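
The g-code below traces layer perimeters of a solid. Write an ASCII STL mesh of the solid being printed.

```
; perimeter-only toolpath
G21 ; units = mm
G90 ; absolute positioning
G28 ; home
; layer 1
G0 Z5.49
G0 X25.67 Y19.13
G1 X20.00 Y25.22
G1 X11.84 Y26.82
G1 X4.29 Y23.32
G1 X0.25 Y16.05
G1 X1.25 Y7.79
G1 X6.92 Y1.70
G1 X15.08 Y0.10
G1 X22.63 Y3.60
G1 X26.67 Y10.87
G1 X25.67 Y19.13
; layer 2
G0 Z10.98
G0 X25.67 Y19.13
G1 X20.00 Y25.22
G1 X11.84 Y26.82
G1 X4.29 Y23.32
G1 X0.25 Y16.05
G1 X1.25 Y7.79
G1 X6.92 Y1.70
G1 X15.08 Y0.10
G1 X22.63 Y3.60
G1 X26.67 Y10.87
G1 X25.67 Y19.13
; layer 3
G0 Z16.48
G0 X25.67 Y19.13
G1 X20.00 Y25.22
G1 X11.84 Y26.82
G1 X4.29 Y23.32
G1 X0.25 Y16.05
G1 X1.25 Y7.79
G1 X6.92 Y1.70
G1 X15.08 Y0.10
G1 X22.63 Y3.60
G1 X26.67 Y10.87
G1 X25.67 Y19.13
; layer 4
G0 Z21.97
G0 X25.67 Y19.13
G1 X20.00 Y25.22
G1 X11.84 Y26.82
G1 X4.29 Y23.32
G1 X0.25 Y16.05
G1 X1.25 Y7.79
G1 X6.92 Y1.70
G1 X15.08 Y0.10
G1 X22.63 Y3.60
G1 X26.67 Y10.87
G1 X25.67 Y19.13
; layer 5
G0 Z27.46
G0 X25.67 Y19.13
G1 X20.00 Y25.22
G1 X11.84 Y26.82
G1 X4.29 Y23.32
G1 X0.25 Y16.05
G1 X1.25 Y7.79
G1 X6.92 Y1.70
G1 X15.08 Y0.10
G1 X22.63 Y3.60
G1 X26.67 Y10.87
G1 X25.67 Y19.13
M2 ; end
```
solid part
  facet normal 0.0000 0.0000 -1.0000
    outer loop
      vertex 11.84 26.82 0.00
      vertex 20.00 25.22 0.00
      vertex 25.67 19.13 0.00
    endloop
  endfacet
  facet normal 0.0000 0.0000 -1.0000
    outer loop
      vertex 4.29 23.32 0.00
      vertex 11.84 26.82 0.00
      vertex 25.67 19.13 0.00
    endloop
  endfacet
  facet normal 0.0000 0.0000 -1.0000
    outer loop
      vertex 0.25 16.05 0.00
      vertex 4.29 23.32 0.00
      vertex 25.67 19.13 0.00
    endloop
  endfacet
  facet normal 0.0000 0.0000 -1.0000
    outer loop
      vertex 1.25 7.79 0.00
      vertex 0.25 16.05 0.00
      vertex 25.67 19.13 0.00
    endloop
  endfacet
  facet normal 0.0000 0.0000 -1.0000
    outer loop
      vertex 6.92 1.70 0.00
      vertex 1.25 7.79 0.00
      vertex 25.67 19.13 0.00
    endloop
  endfacet
  facet normal 0.0000 0.0000 -1.0000
    outer loop
      vertex 15.08 0.10 0.00
      vertex 6.92 1.70 0.00
      vertex 25.67 19.13 0.00
    endloop
  endfacet
  facet normal 0.0000 0.0000 -1.0000
    outer loop
      vertex 22.63 3.60 0.00
      vertex 15.08 0.10 0.00
      vertex 25.67 19.13 0.00
    endloop
  endfacet
  facet normal 0.0000 0.0000 -1.0000
    outer loop
      vertex 26.67 10.87 0.00
      vertex 22.63 3.60 0.00
      vertex 25.67 19.13 0.00
    endloop
  endfacet
  facet normal 0.0000 0.0000 1.0000
    outer loop
      vertex 25.67 19.13 27.46
      vertex 20.00 25.22 27.46
      vertex 11.84 26.82 27.46
    endloop
  endfacet
  facet normal 0.0000 0.0000 1.0000
    outer loop
      vertex 25.67 19.13 27.46
      vertex 11.84 26.82 27.46
      vertex 4.29 23.32 27.46
    endloop
  endfacet
  facet normal 0.0000 0.0000 1.0000
    outer loop
      vertex 25.67 19.13 27.46
      vertex 4.29 23.32 27.46
      vertex 0.25 16.05 27.46
    endloop
  endfacet
  facet normal 0.0000 0.0000 1.0000
    outer loop
      vertex 25.67 19.13 27.46
      vertex 0.25 16.05 27.46
      vertex 1.25 7.79 27.46
    endloop
  endfacet
  facet normal 0.0000 0.0000 1.0000
    outer loop
      vertex 25.67 19.13 27.46
      vertex 1.25 7.79 27.46
      vertex 6.92 1.70 27.46
    endloop
  endfacet
  facet normal 0.0000 0.0000 1.0000
    outer loop
      vertex 25.67 19.13 27.46
      vertex 6.92 1.70 27.46
      vertex 15.08 0.10 27.46
    endloop
  endfacet
  facet normal 0.0000 0.0000 1.0000
    outer loop
      vertex 25.67 19.13 27.46
      vertex 15.08 0.10 27.46
      vertex 22.63 3.60 27.46
    endloop
  endfacet
  facet normal 0.0000 0.0000 1.0000
    outer loop
      vertex 25.67 19.13 27.46
      vertex 22.63 3.60 27.46
      vertex 26.67 10.87 27.46
    endloop
  endfacet
  facet normal 0.7319 0.6814 0.0000
    outer loop
      vertex 25.67 19.13 0.00
      vertex 20.00 25.22 0.00
      vertex 20.00 25.22 27.46
    endloop
  endfacet
  facet normal 0.7319 0.6814 0.0000
    outer loop
      vertex 25.67 19.13 0.00
      vertex 20.00 25.22 27.46
      vertex 25.67 19.13 27.46
    endloop
  endfacet
  facet normal 0.1924 0.9813 0.0000
    outer loop
      vertex 20.00 25.22 0.00
      vertex 11.84 26.82 0.00
      vertex 11.84 26.82 27.46
    endloop
  endfacet
  facet normal 0.1924 0.9813 0.0000
    outer loop
      vertex 20.00 25.22 0.00
      vertex 11.84 26.82 27.46
      vertex 20.00 25.22 27.46
    endloop
  endfacet
  facet normal -0.4206 0.9073 0.0000
    outer loop
      vertex 11.84 26.82 0.00
      vertex 4.29 23.32 0.00
      vertex 4.29 23.32 27.46
    endloop
  endfacet
  facet normal -0.4206 0.9073 0.0000
    outer loop
      vertex 11.84 26.82 0.00
      vertex 4.29 23.32 27.46
      vertex 11.84 26.82 27.46
    endloop
  endfacet
  facet normal -0.8741 0.4857 0.0000
    outer loop
      vertex 4.29 23.32 0.00
      vertex 0.25 16.05 0.00
      vertex 0.25 16.05 27.46
    endloop
  endfacet
  facet normal -0.8741 0.4857 0.0000
    outer loop
      vertex 4.29 23.32 0.00
      vertex 0.25 16.05 27.46
      vertex 4.29 23.32 27.46
    endloop
  endfacet
  facet normal -0.9928 -0.1202 0.0000
    outer loop
      vertex 0.25 16.05 0.00
      vertex 1.25 7.79 0.00
      vertex 1.25 7.79 27.46
    endloop
  endfacet
  facet normal -0.9928 -0.1202 0.0000
    outer loop
      vertex 0.25 16.05 0.00
      vertex 1.25 7.79 27.46
      vertex 0.25 16.05 27.46
    endloop
  endfacet
  facet normal -0.7319 -0.6814 0.0000
    outer loop
      vertex 1.25 7.79 0.00
      vertex 6.92 1.70 0.00
      vertex 6.92 1.70 27.46
    endloop
  endfacet
  facet normal -0.7319 -0.6814 0.0000
    outer loop
      vertex 1.25 7.79 0.00
      vertex 6.92 1.70 27.46
      vertex 1.25 7.79 27.46
    endloop
  endfacet
  facet normal -0.1924 -0.9813 0.0000
    outer loop
      vertex 6.92 1.70 0.00
      vertex 15.08 0.10 0.00
      vertex 15.08 0.10 27.46
    endloop
  endfacet
  facet normal -0.1924 -0.9813 0.0000
    outer loop
      vertex 6.92 1.70 0.00
      vertex 15.08 0.10 27.46
      vertex 6.92 1.70 27.46
    endloop
  endfacet
  facet normal 0.4206 -0.9073 0.0000
    outer loop
      vertex 15.08 0.10 0.00
      vertex 22.63 3.60 0.00
      vertex 22.63 3.60 27.46
    endloop
  endfacet
  facet normal 0.4206 -0.9073 0.0000
    outer loop
      vertex 15.08 0.10 0.00
      vertex 22.63 3.60 27.46
      vertex 15.08 0.10 27.46
    endloop
  endfacet
  facet normal 0.8741 -0.4857 0.0000
    outer loop
      vertex 22.63 3.60 0.00
      vertex 26.67 10.87 0.00
      vertex 26.67 10.87 27.46
    endloop
  endfacet
  facet normal 0.8741 -0.4857 0.0000
    outer loop
      vertex 22.63 3.60 0.00
      vertex 26.67 10.87 27.46
      vertex 22.63 3.60 27.46
    endloop
  endfacet
  facet normal 0.9928 0.1202 0.0000
    outer loop
      vertex 26.67 10.87 0.00
      vertex 25.67 19.13 0.00
      vertex 25.67 19.13 27.46
    endloop
  endfacet
  facet normal 0.9928 0.1202 0.0000
    outer loop
      vertex 26.67 10.87 0.00
      vertex 25.67 19.13 27.46
      vertex 26.67 10.87 27.46
    endloop
  endfacet
endsolid part

The G0 Z moves step by Δz≈5.49 mm. Every layer's G1 loop is the same polygon, so the solid is a straight extrusion of it from z=0 to z≈27.5. Closing with flat bottom and top caps and triangulating gives 36 facets — a regular 10-sided prism (a cylinder approximated with 10 flat sides), circumscribed radius ≈ 13.5 mm, height ≈ 27.5 mm.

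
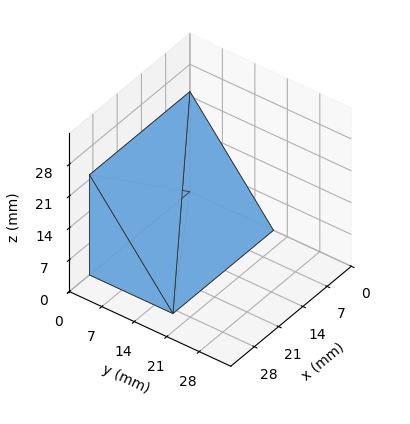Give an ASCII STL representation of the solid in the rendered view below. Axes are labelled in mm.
Reading the render: the shape is a wedge (ramp): 29 × 18 mm base, rising to 22 mm along the y=0 edge and sloping linearly to z=0 at y=18 (dimensions read to the nearest mm from the axis ticks). For the STL, each face is triangulated and given an outward normal.

solid part
  facet normal 0.0000 0.0000 -1.0000
    outer loop
      vertex 29.0 18.0 0.0
      vertex 29.0 0.0 0.0
      vertex 0.0 0.0 0.0
    endloop
  endfacet
  facet normal 0.0000 0.0000 -1.0000
    outer loop
      vertex 0.0 18.0 0.0
      vertex 29.0 18.0 0.0
      vertex 0.0 0.0 0.0
    endloop
  endfacet
  facet normal 0.0000 -1.0000 0.0000
    outer loop
      vertex 0.0 0.0 0.0
      vertex 29.0 0.0 0.0
      vertex 29.0 0.0 22.0
    endloop
  endfacet
  facet normal 0.0000 -1.0000 0.0000
    outer loop
      vertex 0.0 0.0 0.0
      vertex 29.0 0.0 22.0
      vertex 0.0 0.0 22.0
    endloop
  endfacet
  facet normal 0.0000 0.7740 0.6332
    outer loop
      vertex 0.0 0.0 22.0
      vertex 29.0 0.0 22.0
      vertex 29.0 18.0 0.0
    endloop
  endfacet
  facet normal 0.0000 0.7740 0.6332
    outer loop
      vertex 0.0 0.0 22.0
      vertex 29.0 18.0 0.0
      vertex 0.0 18.0 0.0
    endloop
  endfacet
  facet normal -1.0000 0.0000 0.0000
    outer loop
      vertex 0.0 0.0 22.0
      vertex 0.0 18.0 0.0
      vertex 0.0 0.0 0.0
    endloop
  endfacet
  facet normal 1.0000 0.0000 0.0000
    outer loop
      vertex 29.0 0.0 0.0
      vertex 29.0 18.0 0.0
      vertex 29.0 0.0 22.0
    endloop
  endfacet
endsolid part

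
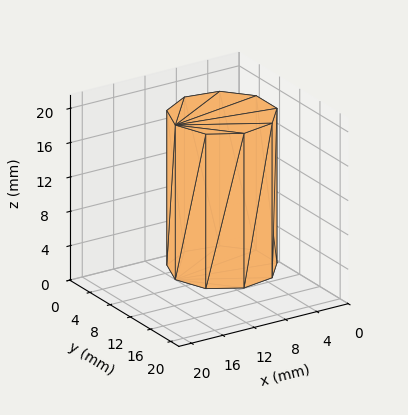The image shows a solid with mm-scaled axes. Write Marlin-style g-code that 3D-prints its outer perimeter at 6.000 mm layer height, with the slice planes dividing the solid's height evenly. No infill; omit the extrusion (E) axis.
Reading the render: the shape is a regular 9-sided prism (a cylinder approximated with 9 flat sides), circumscribed radius ≈ 6 mm, height ≈ 18 mm (dimensions read to the nearest mm from the axis ticks). For the g-code, the solid's height is divided into equal slices at the stated Δz and each level perimeter traced with G1 moves after a G0 lift.

; perimeter-only toolpath
G21 ; units = mm
G90 ; absolute positioning
G28 ; home
; layer 1
G0 Z6.000
G0 X12.000 Y6.000
G1 X10.596 Y9.857
G1 X7.042 Y11.909
G1 X3.000 Y11.196
G1 X0.362 Y8.052
G1 X0.362 Y3.948
G1 X3.000 Y0.804
G1 X7.042 Y0.091
G1 X10.596 Y2.143
G1 X12.000 Y6.000
; layer 2
G0 Z12.000
G0 X12.000 Y6.000
G1 X10.596 Y9.857
G1 X7.042 Y11.909
G1 X3.000 Y11.196
G1 X0.362 Y8.052
G1 X0.362 Y3.948
G1 X3.000 Y0.804
G1 X7.042 Y0.091
G1 X10.596 Y2.143
G1 X12.000 Y6.000
; layer 3
G0 Z18.000
G0 X12.000 Y6.000
G1 X10.596 Y9.857
G1 X7.042 Y11.909
G1 X3.000 Y11.196
G1 X0.362 Y8.052
G1 X0.362 Y3.948
G1 X3.000 Y0.804
G1 X7.042 Y0.091
G1 X10.596 Y2.143
G1 X12.000 Y6.000
M2 ; end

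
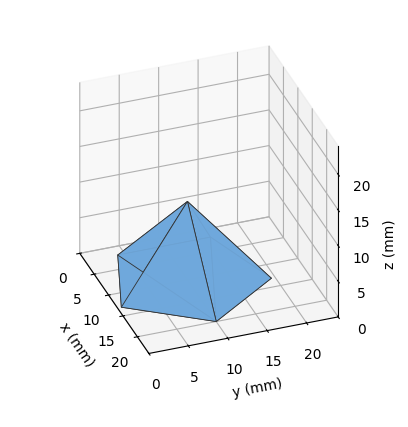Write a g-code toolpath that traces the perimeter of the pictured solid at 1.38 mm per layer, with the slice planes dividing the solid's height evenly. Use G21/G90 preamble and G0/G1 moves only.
Reading the render: the shape is a regular 5-sided pyramid, base circumscribed radius ≈ 10 mm, apex at z ≈ 11 mm (dimensions read to the nearest mm from the axis ticks). For the g-code, the solid's height is divided into equal slices at the stated Δz and each level perimeter traced with G1 moves after a G0 lift.

; perimeter-only toolpath
G21 ; units = mm
G90 ; absolute positioning
G28 ; home
; layer 1
G0 Z1.38
G0 X18.75 Y10.00
G1 X12.70 Y18.32
G1 X2.92 Y15.15
G1 X2.92 Y4.86
G1 X12.70 Y1.68
G1 X18.75 Y10.00
; layer 2
G0 Z2.75
G0 X17.50 Y10.00
G1 X12.32 Y17.13
G1 X3.93 Y14.41
G1 X3.93 Y5.59
G1 X12.32 Y2.87
G1 X17.50 Y10.00
; layer 3
G0 Z4.12
G0 X16.25 Y10.00
G1 X11.93 Y15.94
G1 X4.94 Y13.68
G1 X4.94 Y6.33
G1 X11.93 Y4.06
G1 X16.25 Y10.00
; layer 4
G0 Z5.50
G0 X15.00 Y10.00
G1 X11.54 Y14.76
G1 X5.96 Y12.94
G1 X5.96 Y7.06
G1 X11.54 Y5.25
G1 X15.00 Y10.00
; layer 5
G0 Z6.88
G0 X13.75 Y10.00
G1 X11.16 Y13.57
G1 X6.97 Y12.21
G1 X6.97 Y7.79
G1 X11.16 Y6.43
G1 X13.75 Y10.00
; layer 6
G0 Z8.25
G0 X12.50 Y10.00
G1 X10.77 Y12.38
G1 X7.98 Y11.47
G1 X7.98 Y8.53
G1 X10.77 Y7.62
G1 X12.50 Y10.00
; layer 7
G0 Z9.62
G0 X11.25 Y10.00
G1 X10.39 Y11.19
G1 X8.99 Y10.73
G1 X8.99 Y9.27
G1 X10.39 Y8.81
G1 X11.25 Y10.00
M2 ; end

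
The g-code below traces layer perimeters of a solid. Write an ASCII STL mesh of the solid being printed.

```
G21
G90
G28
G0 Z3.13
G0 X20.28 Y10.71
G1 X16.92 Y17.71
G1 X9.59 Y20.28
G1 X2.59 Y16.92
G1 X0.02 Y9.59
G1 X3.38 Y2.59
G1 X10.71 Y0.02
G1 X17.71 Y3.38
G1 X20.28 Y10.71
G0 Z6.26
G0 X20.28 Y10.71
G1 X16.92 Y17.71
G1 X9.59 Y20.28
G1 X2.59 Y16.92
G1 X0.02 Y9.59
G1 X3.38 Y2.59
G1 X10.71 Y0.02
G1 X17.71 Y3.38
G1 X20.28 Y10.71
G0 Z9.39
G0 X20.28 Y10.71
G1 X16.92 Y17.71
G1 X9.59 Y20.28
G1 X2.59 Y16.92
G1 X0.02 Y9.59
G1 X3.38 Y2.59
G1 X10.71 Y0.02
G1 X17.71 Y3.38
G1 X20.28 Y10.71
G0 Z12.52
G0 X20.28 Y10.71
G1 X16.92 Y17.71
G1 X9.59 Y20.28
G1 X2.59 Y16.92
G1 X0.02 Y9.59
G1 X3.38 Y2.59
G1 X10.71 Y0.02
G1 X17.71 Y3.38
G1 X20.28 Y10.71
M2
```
solid part
  facet normal 0.0000 0.0000 -1.0000
    outer loop
      vertex 9.59 20.28 0.00
      vertex 16.92 17.71 0.00
      vertex 20.28 10.71 0.00
    endloop
  endfacet
  facet normal 0.0000 0.0000 -1.0000
    outer loop
      vertex 2.59 16.92 0.00
      vertex 9.59 20.28 0.00
      vertex 20.28 10.71 0.00
    endloop
  endfacet
  facet normal 0.0000 0.0000 -1.0000
    outer loop
      vertex 0.02 9.59 0.00
      vertex 2.59 16.92 0.00
      vertex 20.28 10.71 0.00
    endloop
  endfacet
  facet normal 0.0000 0.0000 -1.0000
    outer loop
      vertex 3.38 2.59 0.00
      vertex 0.02 9.59 0.00
      vertex 20.28 10.71 0.00
    endloop
  endfacet
  facet normal 0.0000 0.0000 -1.0000
    outer loop
      vertex 10.71 0.02 0.00
      vertex 3.38 2.59 0.00
      vertex 20.28 10.71 0.00
    endloop
  endfacet
  facet normal 0.0000 0.0000 -1.0000
    outer loop
      vertex 17.71 3.38 0.00
      vertex 10.71 0.02 0.00
      vertex 20.28 10.71 0.00
    endloop
  endfacet
  facet normal 0.0000 0.0000 1.0000
    outer loop
      vertex 20.28 10.71 12.52
      vertex 16.92 17.71 12.52
      vertex 9.59 20.28 12.52
    endloop
  endfacet
  facet normal 0.0000 0.0000 1.0000
    outer loop
      vertex 20.28 10.71 12.52
      vertex 9.59 20.28 12.52
      vertex 2.59 16.92 12.52
    endloop
  endfacet
  facet normal 0.0000 0.0000 1.0000
    outer loop
      vertex 20.28 10.71 12.52
      vertex 2.59 16.92 12.52
      vertex 0.02 9.59 12.52
    endloop
  endfacet
  facet normal 0.0000 0.0000 1.0000
    outer loop
      vertex 20.28 10.71 12.52
      vertex 0.02 9.59 12.52
      vertex 3.38 2.59 12.52
    endloop
  endfacet
  facet normal 0.0000 0.0000 1.0000
    outer loop
      vertex 20.28 10.71 12.52
      vertex 3.38 2.59 12.52
      vertex 10.71 0.02 12.52
    endloop
  endfacet
  facet normal 0.0000 0.0000 1.0000
    outer loop
      vertex 20.28 10.71 12.52
      vertex 10.71 0.02 12.52
      vertex 17.71 3.38 12.52
    endloop
  endfacet
  facet normal 0.9015 0.4327 0.0000
    outer loop
      vertex 20.28 10.71 0.00
      vertex 16.92 17.71 0.00
      vertex 16.92 17.71 12.52
    endloop
  endfacet
  facet normal 0.9015 0.4327 0.0000
    outer loop
      vertex 20.28 10.71 0.00
      vertex 16.92 17.71 12.52
      vertex 20.28 10.71 12.52
    endloop
  endfacet
  facet normal 0.3309 0.9437 0.0000
    outer loop
      vertex 16.92 17.71 0.00
      vertex 9.59 20.28 0.00
      vertex 9.59 20.28 12.52
    endloop
  endfacet
  facet normal 0.3309 0.9437 0.0000
    outer loop
      vertex 16.92 17.71 0.00
      vertex 9.59 20.28 12.52
      vertex 16.92 17.71 12.52
    endloop
  endfacet
  facet normal -0.4327 0.9015 0.0000
    outer loop
      vertex 9.59 20.28 0.00
      vertex 2.59 16.92 0.00
      vertex 2.59 16.92 12.52
    endloop
  endfacet
  facet normal -0.4327 0.9015 0.0000
    outer loop
      vertex 9.59 20.28 0.00
      vertex 2.59 16.92 12.52
      vertex 9.59 20.28 12.52
    endloop
  endfacet
  facet normal -0.9437 0.3309 0.0000
    outer loop
      vertex 2.59 16.92 0.00
      vertex 0.02 9.59 0.00
      vertex 0.02 9.59 12.52
    endloop
  endfacet
  facet normal -0.9437 0.3309 0.0000
    outer loop
      vertex 2.59 16.92 0.00
      vertex 0.02 9.59 12.52
      vertex 2.59 16.92 12.52
    endloop
  endfacet
  facet normal -0.9015 -0.4327 0.0000
    outer loop
      vertex 0.02 9.59 0.00
      vertex 3.38 2.59 0.00
      vertex 3.38 2.59 12.52
    endloop
  endfacet
  facet normal -0.9015 -0.4327 0.0000
    outer loop
      vertex 0.02 9.59 0.00
      vertex 3.38 2.59 12.52
      vertex 0.02 9.59 12.52
    endloop
  endfacet
  facet normal -0.3309 -0.9437 0.0000
    outer loop
      vertex 3.38 2.59 0.00
      vertex 10.71 0.02 0.00
      vertex 10.71 0.02 12.52
    endloop
  endfacet
  facet normal -0.3309 -0.9437 0.0000
    outer loop
      vertex 3.38 2.59 0.00
      vertex 10.71 0.02 12.52
      vertex 3.38 2.59 12.52
    endloop
  endfacet
  facet normal 0.4327 -0.9015 0.0000
    outer loop
      vertex 10.71 0.02 0.00
      vertex 17.71 3.38 0.00
      vertex 17.71 3.38 12.52
    endloop
  endfacet
  facet normal 0.4327 -0.9015 0.0000
    outer loop
      vertex 10.71 0.02 0.00
      vertex 17.71 3.38 12.52
      vertex 10.71 0.02 12.52
    endloop
  endfacet
  facet normal 0.9437 -0.3309 0.0000
    outer loop
      vertex 17.71 3.38 0.00
      vertex 20.28 10.71 0.00
      vertex 20.28 10.71 12.52
    endloop
  endfacet
  facet normal 0.9437 -0.3309 0.0000
    outer loop
      vertex 17.71 3.38 0.00
      vertex 20.28 10.71 12.52
      vertex 17.71 3.38 12.52
    endloop
  endfacet
endsolid part

The G0 Z moves step by Δz≈3.13 mm. Every layer's G1 loop is the same polygon, so the solid is a straight extrusion of it from z=0 to z≈12.5. Closing with flat bottom and top caps and triangulating gives 28 facets — a regular 8-sided prism (a cylinder approximated with 8 flat sides), circumscribed radius ≈ 10.2 mm, height ≈ 12.5 mm.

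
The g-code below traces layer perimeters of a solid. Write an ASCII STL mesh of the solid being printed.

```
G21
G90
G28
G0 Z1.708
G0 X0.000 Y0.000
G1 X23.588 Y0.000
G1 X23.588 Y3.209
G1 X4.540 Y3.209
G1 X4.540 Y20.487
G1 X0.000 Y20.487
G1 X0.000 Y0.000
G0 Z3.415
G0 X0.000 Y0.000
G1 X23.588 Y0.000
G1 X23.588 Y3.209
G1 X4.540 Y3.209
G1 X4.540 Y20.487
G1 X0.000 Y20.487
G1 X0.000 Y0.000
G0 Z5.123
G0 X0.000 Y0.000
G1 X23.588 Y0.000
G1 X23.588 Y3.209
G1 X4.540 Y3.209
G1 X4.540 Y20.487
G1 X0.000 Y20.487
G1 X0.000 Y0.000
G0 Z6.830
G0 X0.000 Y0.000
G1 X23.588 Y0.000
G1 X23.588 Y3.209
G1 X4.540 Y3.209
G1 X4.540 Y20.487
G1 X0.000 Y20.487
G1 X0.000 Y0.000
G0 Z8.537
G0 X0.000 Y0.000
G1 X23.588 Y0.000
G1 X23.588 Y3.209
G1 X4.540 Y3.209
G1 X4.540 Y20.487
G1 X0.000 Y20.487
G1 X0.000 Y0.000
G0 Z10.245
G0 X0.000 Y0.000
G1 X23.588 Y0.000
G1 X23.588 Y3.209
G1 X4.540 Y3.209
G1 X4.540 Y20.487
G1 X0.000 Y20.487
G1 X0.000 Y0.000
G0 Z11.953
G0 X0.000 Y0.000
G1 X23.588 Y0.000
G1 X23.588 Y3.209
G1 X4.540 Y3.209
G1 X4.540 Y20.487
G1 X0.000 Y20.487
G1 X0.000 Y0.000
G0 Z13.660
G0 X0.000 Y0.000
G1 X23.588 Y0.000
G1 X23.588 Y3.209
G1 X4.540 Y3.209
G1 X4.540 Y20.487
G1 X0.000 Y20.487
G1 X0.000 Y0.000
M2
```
solid part
  facet normal 0.0000 0.0000 -1.0000
    outer loop
      vertex 23.588 3.209 0.000
      vertex 23.588 0.000 0.000
      vertex 0.000 0.000 0.000
    endloop
  endfacet
  facet normal 0.0000 0.0000 -1.0000
    outer loop
      vertex 4.540 3.209 0.000
      vertex 23.588 3.209 0.000
      vertex 0.000 0.000 0.000
    endloop
  endfacet
  facet normal 0.0000 0.0000 -1.0000
    outer loop
      vertex 4.540 20.487 0.000
      vertex 4.540 3.209 0.000
      vertex 0.000 0.000 0.000
    endloop
  endfacet
  facet normal 0.0000 0.0000 -1.0000
    outer loop
      vertex 0.000 20.487 0.000
      vertex 4.540 20.487 0.000
      vertex 0.000 0.000 0.000
    endloop
  endfacet
  facet normal 0.0000 0.0000 1.0000
    outer loop
      vertex 0.000 0.000 13.660
      vertex 23.588 0.000 13.660
      vertex 23.588 3.209 13.660
    endloop
  endfacet
  facet normal 0.0000 0.0000 1.0000
    outer loop
      vertex 0.000 0.000 13.660
      vertex 23.588 3.209 13.660
      vertex 4.540 3.209 13.660
    endloop
  endfacet
  facet normal 0.0000 0.0000 1.0000
    outer loop
      vertex 0.000 0.000 13.660
      vertex 4.540 3.209 13.660
      vertex 4.540 20.487 13.660
    endloop
  endfacet
  facet normal 0.0000 0.0000 1.0000
    outer loop
      vertex 0.000 0.000 13.660
      vertex 4.540 20.487 13.660
      vertex 0.000 20.487 13.660
    endloop
  endfacet
  facet normal 0.0000 -1.0000 0.0000
    outer loop
      vertex 0.000 0.000 0.000
      vertex 23.588 0.000 0.000
      vertex 23.588 0.000 13.660
    endloop
  endfacet
  facet normal 0.0000 -1.0000 0.0000
    outer loop
      vertex 0.000 0.000 0.000
      vertex 23.588 0.000 13.660
      vertex 0.000 0.000 13.660
    endloop
  endfacet
  facet normal 1.0000 0.0000 0.0000
    outer loop
      vertex 23.588 0.000 0.000
      vertex 23.588 3.209 0.000
      vertex 23.588 3.209 13.660
    endloop
  endfacet
  facet normal 1.0000 0.0000 0.0000
    outer loop
      vertex 23.588 0.000 0.000
      vertex 23.588 3.209 13.660
      vertex 23.588 0.000 13.660
    endloop
  endfacet
  facet normal 0.0000 1.0000 0.0000
    outer loop
      vertex 23.588 3.209 0.000
      vertex 4.540 3.209 0.000
      vertex 4.540 3.209 13.660
    endloop
  endfacet
  facet normal 0.0000 1.0000 0.0000
    outer loop
      vertex 23.588 3.209 0.000
      vertex 4.540 3.209 13.660
      vertex 23.588 3.209 13.660
    endloop
  endfacet
  facet normal 1.0000 0.0000 0.0000
    outer loop
      vertex 4.540 3.209 0.000
      vertex 4.540 20.487 0.000
      vertex 4.540 20.487 13.660
    endloop
  endfacet
  facet normal 1.0000 0.0000 0.0000
    outer loop
      vertex 4.540 3.209 0.000
      vertex 4.540 20.487 13.660
      vertex 4.540 3.209 13.660
    endloop
  endfacet
  facet normal 0.0000 1.0000 0.0000
    outer loop
      vertex 4.540 20.487 0.000
      vertex 0.000 20.487 0.000
      vertex 0.000 20.487 13.660
    endloop
  endfacet
  facet normal 0.0000 1.0000 0.0000
    outer loop
      vertex 4.540 20.487 0.000
      vertex 0.000 20.487 13.660
      vertex 4.540 20.487 13.660
    endloop
  endfacet
  facet normal -1.0000 0.0000 0.0000
    outer loop
      vertex 0.000 20.487 0.000
      vertex 0.000 0.000 0.000
      vertex 0.000 0.000 13.660
    endloop
  endfacet
  facet normal -1.0000 0.0000 0.0000
    outer loop
      vertex 0.000 20.487 0.000
      vertex 0.000 0.000 13.660
      vertex 0.000 20.487 13.660
    endloop
  endfacet
endsolid part

The G0 Z moves step by Δz≈1.708 mm. Every layer's G1 loop is the same polygon, so the solid is a straight extrusion of it from z=0 to z≈13.7. Closing with flat bottom and top caps and triangulating gives 20 facets — an L-shaped prism: outer 23.6 × 20.5 mm, arm thicknesses ≈ 3.21 mm (horizontal) and 4.54 mm (vertical), extruded 13.7 mm in z.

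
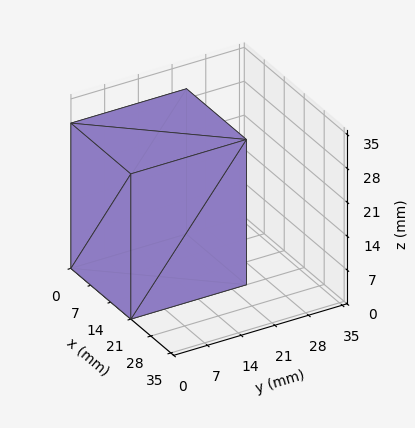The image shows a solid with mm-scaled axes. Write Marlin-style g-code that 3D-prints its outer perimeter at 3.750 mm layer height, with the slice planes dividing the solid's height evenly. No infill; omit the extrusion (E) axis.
Reading the render: the shape is a rectangular box, roughly 21 × 24 mm footprint and 30 mm tall (dimensions read to the nearest mm from the axis ticks). For the g-code, the solid's height is divided into equal slices at the stated Δz and each level perimeter traced with G1 moves after a G0 lift.

; perimeter-only toolpath
G21 ; units = mm
G90 ; absolute positioning
G28 ; home
; layer 1
G0 Z3.750
G0 X0.000 Y0.000
G1 X21.000 Y0.000
G1 X21.000 Y24.000
G1 X0.000 Y24.000
G1 X0.000 Y0.000
; layer 2
G0 Z7.500
G0 X0.000 Y0.000
G1 X21.000 Y0.000
G1 X21.000 Y24.000
G1 X0.000 Y24.000
G1 X0.000 Y0.000
; layer 3
G0 Z11.250
G0 X0.000 Y0.000
G1 X21.000 Y0.000
G1 X21.000 Y24.000
G1 X0.000 Y24.000
G1 X0.000 Y0.000
; layer 4
G0 Z15.000
G0 X0.000 Y0.000
G1 X21.000 Y0.000
G1 X21.000 Y24.000
G1 X0.000 Y24.000
G1 X0.000 Y0.000
; layer 5
G0 Z18.750
G0 X0.000 Y0.000
G1 X21.000 Y0.000
G1 X21.000 Y24.000
G1 X0.000 Y24.000
G1 X0.000 Y0.000
; layer 6
G0 Z22.500
G0 X0.000 Y0.000
G1 X21.000 Y0.000
G1 X21.000 Y24.000
G1 X0.000 Y24.000
G1 X0.000 Y0.000
; layer 7
G0 Z26.250
G0 X0.000 Y0.000
G1 X21.000 Y0.000
G1 X21.000 Y24.000
G1 X0.000 Y24.000
G1 X0.000 Y0.000
; layer 8
G0 Z30.000
G0 X0.000 Y0.000
G1 X21.000 Y0.000
G1 X21.000 Y24.000
G1 X0.000 Y24.000
G1 X0.000 Y0.000
M2 ; end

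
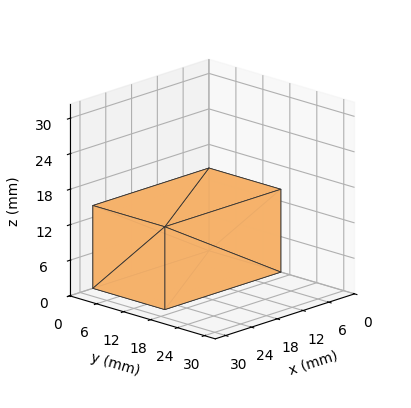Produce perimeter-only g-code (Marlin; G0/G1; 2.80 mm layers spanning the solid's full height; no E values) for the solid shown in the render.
Reading the render: the shape is a rectangular box, roughly 27 × 16 mm footprint and 14 mm tall (dimensions read to the nearest mm from the axis ticks). For the g-code, the solid's height is divided into equal slices at the stated Δz and each level perimeter traced with G1 moves after a G0 lift.

; perimeter-only toolpath
G21 ; units = mm
G90 ; absolute positioning
G28 ; home
; layer 1
G0 Z2.80
G0 X0.00 Y0.00
G1 X27.00 Y0.00
G1 X27.00 Y16.00
G1 X0.00 Y16.00
G1 X0.00 Y0.00
; layer 2
G0 Z5.60
G0 X0.00 Y0.00
G1 X27.00 Y0.00
G1 X27.00 Y16.00
G1 X0.00 Y16.00
G1 X0.00 Y0.00
; layer 3
G0 Z8.40
G0 X0.00 Y0.00
G1 X27.00 Y0.00
G1 X27.00 Y16.00
G1 X0.00 Y16.00
G1 X0.00 Y0.00
; layer 4
G0 Z11.20
G0 X0.00 Y0.00
G1 X27.00 Y0.00
G1 X27.00 Y16.00
G1 X0.00 Y16.00
G1 X0.00 Y0.00
; layer 5
G0 Z14.00
G0 X0.00 Y0.00
G1 X27.00 Y0.00
G1 X27.00 Y16.00
G1 X0.00 Y16.00
G1 X0.00 Y0.00
M2 ; end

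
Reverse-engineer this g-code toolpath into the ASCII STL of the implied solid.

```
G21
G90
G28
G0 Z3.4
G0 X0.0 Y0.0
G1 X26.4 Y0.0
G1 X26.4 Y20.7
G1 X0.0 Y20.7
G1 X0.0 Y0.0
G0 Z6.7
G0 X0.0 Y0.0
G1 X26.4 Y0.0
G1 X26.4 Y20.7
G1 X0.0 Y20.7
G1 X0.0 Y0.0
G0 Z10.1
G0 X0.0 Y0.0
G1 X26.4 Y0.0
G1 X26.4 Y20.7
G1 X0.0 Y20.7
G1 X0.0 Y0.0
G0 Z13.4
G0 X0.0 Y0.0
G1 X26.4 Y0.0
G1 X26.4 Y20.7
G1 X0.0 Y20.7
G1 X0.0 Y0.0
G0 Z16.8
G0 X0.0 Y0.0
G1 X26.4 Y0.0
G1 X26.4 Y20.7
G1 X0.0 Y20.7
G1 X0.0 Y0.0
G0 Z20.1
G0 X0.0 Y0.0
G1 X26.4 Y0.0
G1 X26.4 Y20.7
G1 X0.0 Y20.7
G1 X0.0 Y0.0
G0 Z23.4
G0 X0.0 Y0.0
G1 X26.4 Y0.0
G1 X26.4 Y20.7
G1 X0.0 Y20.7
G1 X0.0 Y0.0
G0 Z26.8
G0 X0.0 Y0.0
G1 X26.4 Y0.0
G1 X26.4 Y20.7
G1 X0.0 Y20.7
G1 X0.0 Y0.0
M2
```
solid part
  facet normal 0.0000 0.0000 -1.0000
    outer loop
      vertex 26.4 20.7 0.0
      vertex 26.4 0.0 0.0
      vertex 0.0 0.0 0.0
    endloop
  endfacet
  facet normal 0.0000 0.0000 -1.0000
    outer loop
      vertex 0.0 20.7 0.0
      vertex 26.4 20.7 0.0
      vertex 0.0 0.0 0.0
    endloop
  endfacet
  facet normal 0.0000 0.0000 1.0000
    outer loop
      vertex 0.0 0.0 26.8
      vertex 26.4 0.0 26.8
      vertex 26.4 20.7 26.8
    endloop
  endfacet
  facet normal 0.0000 0.0000 1.0000
    outer loop
      vertex 0.0 0.0 26.8
      vertex 26.4 20.7 26.8
      vertex 0.0 20.7 26.8
    endloop
  endfacet
  facet normal 0.0000 -1.0000 0.0000
    outer loop
      vertex 0.0 0.0 0.0
      vertex 26.4 0.0 0.0
      vertex 26.4 0.0 26.8
    endloop
  endfacet
  facet normal 0.0000 -1.0000 0.0000
    outer loop
      vertex 0.0 0.0 0.0
      vertex 26.4 0.0 26.8
      vertex 0.0 0.0 26.8
    endloop
  endfacet
  facet normal 0.0000 1.0000 0.0000
    outer loop
      vertex 26.4 20.7 26.8
      vertex 26.4 20.7 0.0
      vertex 0.0 20.7 0.0
    endloop
  endfacet
  facet normal 0.0000 1.0000 0.0000
    outer loop
      vertex 0.0 20.7 26.8
      vertex 26.4 20.7 26.8
      vertex 0.0 20.7 0.0
    endloop
  endfacet
  facet normal -1.0000 0.0000 0.0000
    outer loop
      vertex 0.0 20.7 26.8
      vertex 0.0 20.7 0.0
      vertex 0.0 0.0 0.0
    endloop
  endfacet
  facet normal -1.0000 0.0000 0.0000
    outer loop
      vertex 0.0 0.0 26.8
      vertex 0.0 20.7 26.8
      vertex 0.0 0.0 0.0
    endloop
  endfacet
  facet normal 1.0000 0.0000 0.0000
    outer loop
      vertex 26.4 0.0 0.0
      vertex 26.4 20.7 0.0
      vertex 26.4 20.7 26.8
    endloop
  endfacet
  facet normal 1.0000 0.0000 0.0000
    outer loop
      vertex 26.4 0.0 0.0
      vertex 26.4 20.7 26.8
      vertex 26.4 0.0 26.8
    endloop
  endfacet
endsolid part

The G0 Z moves step by Δz≈3.4 mm. Every layer's G1 loop is the same polygon, so the solid is a straight extrusion of it from z=0 to z≈26.8. Closing with flat bottom and top caps and triangulating gives 12 facets — a rectangular box, roughly 26.4 × 20.7 mm footprint and 26.8 mm tall.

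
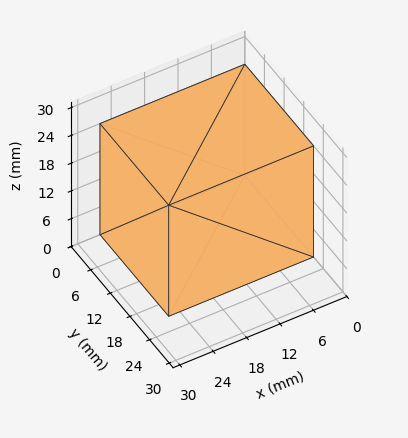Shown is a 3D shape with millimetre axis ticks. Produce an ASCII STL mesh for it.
Reading the render: the shape is a rectangular box, roughly 26 × 21 mm footprint and 24 mm tall (dimensions read to the nearest mm from the axis ticks). For the STL, each face is triangulated and given an outward normal.

solid part
  facet normal 0.0000 0.0000 -1.0000
    outer loop
      vertex 26.0 21.0 0.0
      vertex 26.0 0.0 0.0
      vertex 0.0 0.0 0.0
    endloop
  endfacet
  facet normal 0.0000 0.0000 -1.0000
    outer loop
      vertex 0.0 21.0 0.0
      vertex 26.0 21.0 0.0
      vertex 0.0 0.0 0.0
    endloop
  endfacet
  facet normal 0.0000 0.0000 1.0000
    outer loop
      vertex 0.0 0.0 24.0
      vertex 26.0 0.0 24.0
      vertex 26.0 21.0 24.0
    endloop
  endfacet
  facet normal 0.0000 0.0000 1.0000
    outer loop
      vertex 0.0 0.0 24.0
      vertex 26.0 21.0 24.0
      vertex 0.0 21.0 24.0
    endloop
  endfacet
  facet normal 0.0000 -1.0000 0.0000
    outer loop
      vertex 0.0 0.0 0.0
      vertex 26.0 0.0 0.0
      vertex 26.0 0.0 24.0
    endloop
  endfacet
  facet normal 0.0000 -1.0000 0.0000
    outer loop
      vertex 0.0 0.0 0.0
      vertex 26.0 0.0 24.0
      vertex 0.0 0.0 24.0
    endloop
  endfacet
  facet normal 0.0000 1.0000 0.0000
    outer loop
      vertex 26.0 21.0 24.0
      vertex 26.0 21.0 0.0
      vertex 0.0 21.0 0.0
    endloop
  endfacet
  facet normal 0.0000 1.0000 0.0000
    outer loop
      vertex 0.0 21.0 24.0
      vertex 26.0 21.0 24.0
      vertex 0.0 21.0 0.0
    endloop
  endfacet
  facet normal -1.0000 0.0000 0.0000
    outer loop
      vertex 0.0 21.0 24.0
      vertex 0.0 21.0 0.0
      vertex 0.0 0.0 0.0
    endloop
  endfacet
  facet normal -1.0000 0.0000 0.0000
    outer loop
      vertex 0.0 0.0 24.0
      vertex 0.0 21.0 24.0
      vertex 0.0 0.0 0.0
    endloop
  endfacet
  facet normal 1.0000 0.0000 0.0000
    outer loop
      vertex 26.0 0.0 0.0
      vertex 26.0 21.0 0.0
      vertex 26.0 21.0 24.0
    endloop
  endfacet
  facet normal 1.0000 0.0000 0.0000
    outer loop
      vertex 26.0 0.0 0.0
      vertex 26.0 21.0 24.0
      vertex 26.0 0.0 24.0
    endloop
  endfacet
endsolid part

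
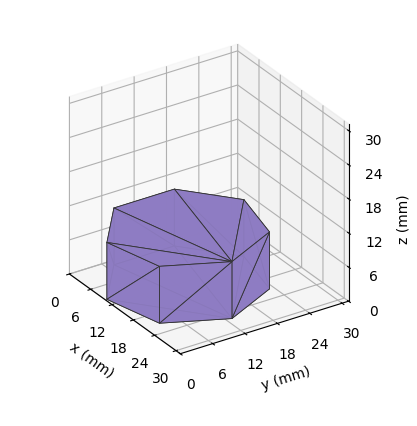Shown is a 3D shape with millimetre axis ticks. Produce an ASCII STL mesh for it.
Reading the render: the shape is a regular 7-sided prism (a cylinder approximated with 7 flat sides), circumscribed radius ≈ 13 mm, height ≈ 10 mm (dimensions read to the nearest mm from the axis ticks). For the STL, each face is triangulated and given an outward normal.

solid part
  facet normal 0.0000 0.0000 -1.0000
    outer loop
      vertex 10.1 25.7 0.0
      vertex 21.1 23.2 0.0
      vertex 26.0 13.0 0.0
    endloop
  endfacet
  facet normal 0.0000 0.0000 -1.0000
    outer loop
      vertex 1.3 18.6 0.0
      vertex 10.1 25.7 0.0
      vertex 26.0 13.0 0.0
    endloop
  endfacet
  facet normal 0.0000 0.0000 -1.0000
    outer loop
      vertex 1.3 7.4 0.0
      vertex 1.3 18.6 0.0
      vertex 26.0 13.0 0.0
    endloop
  endfacet
  facet normal 0.0000 0.0000 -1.0000
    outer loop
      vertex 10.1 0.3 0.0
      vertex 1.3 7.4 0.0
      vertex 26.0 13.0 0.0
    endloop
  endfacet
  facet normal 0.0000 0.0000 -1.0000
    outer loop
      vertex 21.1 2.8 0.0
      vertex 10.1 0.3 0.0
      vertex 26.0 13.0 0.0
    endloop
  endfacet
  facet normal 0.0000 0.0000 1.0000
    outer loop
      vertex 26.0 13.0 10.0
      vertex 21.1 23.2 10.0
      vertex 10.1 25.7 10.0
    endloop
  endfacet
  facet normal 0.0000 0.0000 1.0000
    outer loop
      vertex 26.0 13.0 10.0
      vertex 10.1 25.7 10.0
      vertex 1.3 18.6 10.0
    endloop
  endfacet
  facet normal 0.0000 0.0000 1.0000
    outer loop
      vertex 26.0 13.0 10.0
      vertex 1.3 18.6 10.0
      vertex 1.3 7.4 10.0
    endloop
  endfacet
  facet normal 0.0000 0.0000 1.0000
    outer loop
      vertex 26.0 13.0 10.0
      vertex 1.3 7.4 10.0
      vertex 10.1 0.3 10.0
    endloop
  endfacet
  facet normal 0.0000 0.0000 1.0000
    outer loop
      vertex 26.0 13.0 10.0
      vertex 10.1 0.3 10.0
      vertex 21.1 2.8 10.0
    endloop
  endfacet
  facet normal 0.9014 0.4330 0.0000
    outer loop
      vertex 26.0 13.0 0.0
      vertex 21.1 23.2 0.0
      vertex 21.1 23.2 10.0
    endloop
  endfacet
  facet normal 0.9014 0.4330 0.0000
    outer loop
      vertex 26.0 13.0 0.0
      vertex 21.1 23.2 10.0
      vertex 26.0 13.0 10.0
    endloop
  endfacet
  facet normal 0.2216 0.9751 0.0000
    outer loop
      vertex 21.1 23.2 0.0
      vertex 10.1 25.7 0.0
      vertex 10.1 25.7 10.0
    endloop
  endfacet
  facet normal 0.2216 0.9751 0.0000
    outer loop
      vertex 21.1 23.2 0.0
      vertex 10.1 25.7 10.0
      vertex 21.1 23.2 10.0
    endloop
  endfacet
  facet normal -0.6279 0.7783 0.0000
    outer loop
      vertex 10.1 25.7 0.0
      vertex 1.3 18.6 0.0
      vertex 1.3 18.6 10.0
    endloop
  endfacet
  facet normal -0.6279 0.7783 0.0000
    outer loop
      vertex 10.1 25.7 0.0
      vertex 1.3 18.6 10.0
      vertex 10.1 25.7 10.0
    endloop
  endfacet
  facet normal -1.0000 0.0000 0.0000
    outer loop
      vertex 1.3 18.6 0.0
      vertex 1.3 7.4 0.0
      vertex 1.3 7.4 10.0
    endloop
  endfacet
  facet normal -1.0000 0.0000 0.0000
    outer loop
      vertex 1.3 18.6 0.0
      vertex 1.3 7.4 10.0
      vertex 1.3 18.6 10.0
    endloop
  endfacet
  facet normal -0.6279 -0.7783 0.0000
    outer loop
      vertex 1.3 7.4 0.0
      vertex 10.1 0.3 0.0
      vertex 10.1 0.3 10.0
    endloop
  endfacet
  facet normal -0.6279 -0.7783 0.0000
    outer loop
      vertex 1.3 7.4 0.0
      vertex 10.1 0.3 10.0
      vertex 1.3 7.4 10.0
    endloop
  endfacet
  facet normal 0.2216 -0.9751 0.0000
    outer loop
      vertex 10.1 0.3 0.0
      vertex 21.1 2.8 0.0
      vertex 21.1 2.8 10.0
    endloop
  endfacet
  facet normal 0.2216 -0.9751 0.0000
    outer loop
      vertex 10.1 0.3 0.0
      vertex 21.1 2.8 10.0
      vertex 10.1 0.3 10.0
    endloop
  endfacet
  facet normal 0.9014 -0.4330 0.0000
    outer loop
      vertex 21.1 2.8 0.0
      vertex 26.0 13.0 0.0
      vertex 26.0 13.0 10.0
    endloop
  endfacet
  facet normal 0.9014 -0.4330 0.0000
    outer loop
      vertex 21.1 2.8 0.0
      vertex 26.0 13.0 10.0
      vertex 21.1 2.8 10.0
    endloop
  endfacet
endsolid part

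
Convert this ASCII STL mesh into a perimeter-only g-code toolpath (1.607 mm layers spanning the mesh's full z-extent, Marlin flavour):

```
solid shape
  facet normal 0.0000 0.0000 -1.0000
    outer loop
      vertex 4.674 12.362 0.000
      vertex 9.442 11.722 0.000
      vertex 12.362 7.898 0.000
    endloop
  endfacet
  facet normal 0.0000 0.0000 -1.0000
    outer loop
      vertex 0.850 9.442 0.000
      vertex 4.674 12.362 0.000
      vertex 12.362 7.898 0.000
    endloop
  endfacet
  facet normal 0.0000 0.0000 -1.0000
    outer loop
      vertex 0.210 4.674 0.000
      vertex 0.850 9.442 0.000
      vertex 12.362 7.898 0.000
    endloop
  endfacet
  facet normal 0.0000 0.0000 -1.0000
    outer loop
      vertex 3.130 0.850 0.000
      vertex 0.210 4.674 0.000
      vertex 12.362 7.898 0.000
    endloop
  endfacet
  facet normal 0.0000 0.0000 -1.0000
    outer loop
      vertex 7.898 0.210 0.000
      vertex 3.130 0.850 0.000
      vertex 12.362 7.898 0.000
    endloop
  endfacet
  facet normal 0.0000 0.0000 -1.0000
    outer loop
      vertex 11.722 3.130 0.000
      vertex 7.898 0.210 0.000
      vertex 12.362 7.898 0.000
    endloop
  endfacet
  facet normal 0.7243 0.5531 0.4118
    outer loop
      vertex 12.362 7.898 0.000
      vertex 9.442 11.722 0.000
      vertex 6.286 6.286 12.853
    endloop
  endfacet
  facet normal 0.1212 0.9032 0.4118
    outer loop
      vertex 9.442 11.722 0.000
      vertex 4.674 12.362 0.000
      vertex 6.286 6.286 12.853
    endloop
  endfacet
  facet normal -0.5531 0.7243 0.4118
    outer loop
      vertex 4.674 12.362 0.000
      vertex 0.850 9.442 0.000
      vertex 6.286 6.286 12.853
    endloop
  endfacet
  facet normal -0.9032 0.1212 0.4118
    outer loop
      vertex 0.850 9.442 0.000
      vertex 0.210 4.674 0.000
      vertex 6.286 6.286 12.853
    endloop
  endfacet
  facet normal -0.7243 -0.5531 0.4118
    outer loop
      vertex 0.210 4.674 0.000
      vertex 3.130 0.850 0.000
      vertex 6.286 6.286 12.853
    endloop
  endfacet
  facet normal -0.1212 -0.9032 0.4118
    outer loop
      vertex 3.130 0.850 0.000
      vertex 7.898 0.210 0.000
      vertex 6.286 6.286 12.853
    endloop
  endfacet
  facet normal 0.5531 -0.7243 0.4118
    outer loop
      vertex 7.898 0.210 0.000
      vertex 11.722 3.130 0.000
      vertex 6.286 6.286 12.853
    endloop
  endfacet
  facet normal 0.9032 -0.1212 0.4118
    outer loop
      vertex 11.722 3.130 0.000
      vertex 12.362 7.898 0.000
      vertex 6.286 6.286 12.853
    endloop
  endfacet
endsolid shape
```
; perimeter-only toolpath
G21 ; units = mm
G90 ; absolute positioning
G28 ; home
; layer 1
G0 Z1.607
G0 X11.603 Y7.697
G1 X9.047 Y11.043
G1 X4.876 Y11.603
G1 X1.530 Y9.047
G1 X0.969 Y4.876
G1 X3.524 Y1.530
G1 X7.697 Y0.969
G1 X11.043 Y3.524
G1 X11.603 Y7.697
; layer 2
G0 Z3.213
G0 X10.843 Y7.495
G1 X8.653 Y10.363
G1 X5.077 Y10.843
G1 X2.209 Y8.653
G1 X1.729 Y5.077
G1 X3.919 Y2.209
G1 X7.495 Y1.729
G1 X10.363 Y3.919
G1 X10.843 Y7.495
; layer 3
G0 Z4.820
G0 X10.084 Y7.293
G1 X8.258 Y9.683
G1 X5.278 Y10.084
G1 X2.888 Y8.258
G1 X2.488 Y5.278
G1 X4.313 Y2.888
G1 X7.293 Y2.488
G1 X9.683 Y4.313
G1 X10.084 Y7.293
; layer 4
G0 Z6.426
G0 X9.324 Y7.092
G1 X7.864 Y9.004
G1 X5.480 Y9.324
G1 X3.568 Y7.864
G1 X3.248 Y5.480
G1 X4.708 Y3.568
G1 X7.092 Y3.248
G1 X9.004 Y4.708
G1 X9.324 Y7.092
; layer 5
G0 Z8.033
G0 X8.564 Y6.890
G1 X7.470 Y8.325
G1 X5.681 Y8.564
G1 X4.247 Y7.470
G1 X4.008 Y5.681
G1 X5.103 Y4.247
G1 X6.890 Y4.008
G1 X8.325 Y5.103
G1 X8.564 Y6.890
; layer 6
G0 Z9.640
G0 X7.805 Y6.689
G1 X7.075 Y7.645
G1 X5.883 Y7.805
G1 X4.927 Y7.075
G1 X4.767 Y5.883
G1 X5.497 Y4.927
G1 X6.689 Y4.767
G1 X7.645 Y5.497
G1 X7.805 Y6.689
; layer 7
G0 Z11.246
G0 X7.045 Y6.487
G1 X6.680 Y6.965
G1 X6.084 Y7.045
G1 X5.606 Y6.680
G1 X5.526 Y6.084
G1 X5.891 Y5.606
G1 X6.487 Y5.526
G1 X6.965 Y5.891
G1 X7.045 Y6.487
M2 ; end

The solid is a regular 8-sided pyramid, base circumscribed radius ≈ 6.29 mm, apex at z ≈ 12.9 mm. Slicing at Δz = 1.607 mm — 8 equal slices spanning the solid's height, so layer i sits at z = i·h/8 — gives 7 non-empty perimeters. Each is a 8-segment closed polygon; G0 lifts to the layer z and rapids to the start vertex, then G1 traces the edges. The cross-section shrinks linearly with z (the slice at the apex is degenerate and omitted).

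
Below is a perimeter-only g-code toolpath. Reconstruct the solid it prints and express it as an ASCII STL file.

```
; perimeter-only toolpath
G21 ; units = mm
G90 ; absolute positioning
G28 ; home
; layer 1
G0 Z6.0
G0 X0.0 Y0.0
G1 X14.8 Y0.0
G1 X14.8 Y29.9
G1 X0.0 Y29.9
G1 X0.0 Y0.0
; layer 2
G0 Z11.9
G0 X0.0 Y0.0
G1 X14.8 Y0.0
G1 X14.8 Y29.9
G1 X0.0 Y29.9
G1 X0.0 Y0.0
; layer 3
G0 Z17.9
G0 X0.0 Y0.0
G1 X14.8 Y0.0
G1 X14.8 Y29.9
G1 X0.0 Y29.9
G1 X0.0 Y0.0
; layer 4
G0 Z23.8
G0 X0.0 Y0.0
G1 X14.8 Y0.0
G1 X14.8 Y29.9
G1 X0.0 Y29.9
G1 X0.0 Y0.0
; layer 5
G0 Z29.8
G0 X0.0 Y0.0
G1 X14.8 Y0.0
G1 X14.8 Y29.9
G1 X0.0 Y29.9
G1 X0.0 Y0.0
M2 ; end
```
solid part
  facet normal 0.0000 0.0000 -1.0000
    outer loop
      vertex 14.8 29.9 0.0
      vertex 14.8 0.0 0.0
      vertex 0.0 0.0 0.0
    endloop
  endfacet
  facet normal 0.0000 0.0000 -1.0000
    outer loop
      vertex 0.0 29.9 0.0
      vertex 14.8 29.9 0.0
      vertex 0.0 0.0 0.0
    endloop
  endfacet
  facet normal 0.0000 0.0000 1.0000
    outer loop
      vertex 0.0 0.0 29.8
      vertex 14.8 0.0 29.8
      vertex 14.8 29.9 29.8
    endloop
  endfacet
  facet normal 0.0000 0.0000 1.0000
    outer loop
      vertex 0.0 0.0 29.8
      vertex 14.8 29.9 29.8
      vertex 0.0 29.9 29.8
    endloop
  endfacet
  facet normal 0.0000 -1.0000 0.0000
    outer loop
      vertex 0.0 0.0 0.0
      vertex 14.8 0.0 0.0
      vertex 14.8 0.0 29.8
    endloop
  endfacet
  facet normal 0.0000 -1.0000 0.0000
    outer loop
      vertex 0.0 0.0 0.0
      vertex 14.8 0.0 29.8
      vertex 0.0 0.0 29.8
    endloop
  endfacet
  facet normal 0.0000 1.0000 0.0000
    outer loop
      vertex 14.8 29.9 29.8
      vertex 14.8 29.9 0.0
      vertex 0.0 29.9 0.0
    endloop
  endfacet
  facet normal 0.0000 1.0000 0.0000
    outer loop
      vertex 0.0 29.9 29.8
      vertex 14.8 29.9 29.8
      vertex 0.0 29.9 0.0
    endloop
  endfacet
  facet normal -1.0000 0.0000 0.0000
    outer loop
      vertex 0.0 29.9 29.8
      vertex 0.0 29.9 0.0
      vertex 0.0 0.0 0.0
    endloop
  endfacet
  facet normal -1.0000 0.0000 0.0000
    outer loop
      vertex 0.0 0.0 29.8
      vertex 0.0 29.9 29.8
      vertex 0.0 0.0 0.0
    endloop
  endfacet
  facet normal 1.0000 0.0000 0.0000
    outer loop
      vertex 14.8 0.0 0.0
      vertex 14.8 29.9 0.0
      vertex 14.8 29.9 29.8
    endloop
  endfacet
  facet normal 1.0000 0.0000 0.0000
    outer loop
      vertex 14.8 0.0 0.0
      vertex 14.8 29.9 29.8
      vertex 14.8 0.0 29.8
    endloop
  endfacet
endsolid part

The G0 Z moves step by Δz≈6.0 mm. Every layer's G1 loop is the same polygon, so the solid is a straight extrusion of it from z=0 to z≈29.8. Closing with flat bottom and top caps and triangulating gives 12 facets — a rectangular box, roughly 14.8 × 29.9 mm footprint and 29.8 mm tall.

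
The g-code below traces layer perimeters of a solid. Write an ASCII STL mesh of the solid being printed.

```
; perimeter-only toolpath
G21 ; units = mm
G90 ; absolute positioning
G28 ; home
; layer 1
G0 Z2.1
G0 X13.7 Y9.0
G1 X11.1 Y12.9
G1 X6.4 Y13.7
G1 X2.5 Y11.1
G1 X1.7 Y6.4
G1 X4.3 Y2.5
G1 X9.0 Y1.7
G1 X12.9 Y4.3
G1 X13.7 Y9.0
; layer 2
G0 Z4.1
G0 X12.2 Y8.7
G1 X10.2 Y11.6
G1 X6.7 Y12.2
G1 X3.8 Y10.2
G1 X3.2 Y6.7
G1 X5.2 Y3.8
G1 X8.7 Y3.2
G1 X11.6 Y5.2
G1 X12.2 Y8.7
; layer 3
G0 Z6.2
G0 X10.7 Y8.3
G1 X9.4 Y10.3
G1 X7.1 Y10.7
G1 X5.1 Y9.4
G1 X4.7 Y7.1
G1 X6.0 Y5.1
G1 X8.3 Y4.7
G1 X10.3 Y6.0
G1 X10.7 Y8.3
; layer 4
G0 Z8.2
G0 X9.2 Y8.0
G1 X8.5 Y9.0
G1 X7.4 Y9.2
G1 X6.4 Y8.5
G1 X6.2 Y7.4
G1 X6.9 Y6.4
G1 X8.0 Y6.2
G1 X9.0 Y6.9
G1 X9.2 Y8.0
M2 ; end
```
solid part
  facet normal 0.0000 0.0000 -1.0000
    outer loop
      vertex 6.1 15.2 0.0
      vertex 11.9 14.2 0.0
      vertex 15.2 9.3 0.0
    endloop
  endfacet
  facet normal 0.0000 0.0000 -1.0000
    outer loop
      vertex 1.2 11.9 0.0
      vertex 6.1 15.2 0.0
      vertex 15.2 9.3 0.0
    endloop
  endfacet
  facet normal 0.0000 0.0000 -1.0000
    outer loop
      vertex 0.2 6.1 0.0
      vertex 1.2 11.9 0.0
      vertex 15.2 9.3 0.0
    endloop
  endfacet
  facet normal 0.0000 0.0000 -1.0000
    outer loop
      vertex 3.5 1.2 0.0
      vertex 0.2 6.1 0.0
      vertex 15.2 9.3 0.0
    endloop
  endfacet
  facet normal 0.0000 0.0000 -1.0000
    outer loop
      vertex 9.3 0.2 0.0
      vertex 3.5 1.2 0.0
      vertex 15.2 9.3 0.0
    endloop
  endfacet
  facet normal 0.0000 0.0000 -1.0000
    outer loop
      vertex 14.2 3.5 0.0
      vertex 9.3 0.2 0.0
      vertex 15.2 9.3 0.0
    endloop
  endfacet
  facet normal 0.6825 0.4596 0.5683
    outer loop
      vertex 15.2 9.3 0.0
      vertex 11.9 14.2 0.0
      vertex 7.7 7.7 10.3
    endloop
  endfacet
  facet normal 0.1398 0.8107 0.5686
    outer loop
      vertex 11.9 14.2 0.0
      vertex 6.1 15.2 0.0
      vertex 7.7 7.7 10.3
    endloop
  endfacet
  facet normal -0.4596 0.6825 0.5683
    outer loop
      vertex 6.1 15.2 0.0
      vertex 1.2 11.9 0.0
      vertex 7.7 7.7 10.3
    endloop
  endfacet
  facet normal -0.8107 0.1398 0.5686
    outer loop
      vertex 1.2 11.9 0.0
      vertex 0.2 6.1 0.0
      vertex 7.7 7.7 10.3
    endloop
  endfacet
  facet normal -0.6825 -0.4596 0.5683
    outer loop
      vertex 0.2 6.1 0.0
      vertex 3.5 1.2 0.0
      vertex 7.7 7.7 10.3
    endloop
  endfacet
  facet normal -0.1398 -0.8107 0.5686
    outer loop
      vertex 3.5 1.2 0.0
      vertex 9.3 0.2 0.0
      vertex 7.7 7.7 10.3
    endloop
  endfacet
  facet normal 0.4596 -0.6825 0.5683
    outer loop
      vertex 9.3 0.2 0.0
      vertex 14.2 3.5 0.0
      vertex 7.7 7.7 10.3
    endloop
  endfacet
  facet normal 0.8107 -0.1398 0.5686
    outer loop
      vertex 14.2 3.5 0.0
      vertex 15.2 9.3 0.0
      vertex 7.7 7.7 10.3
    endloop
  endfacet
endsolid part

The G0 Z moves step by Δz≈2.1 mm. The G1 loops shrink linearly with z, so the solid tapers from its base footprint up to z≈10.3. Closing with a flat bottom cap and the tapered top and triangulating gives 14 facets — a regular 8-sided pyramid, base circumscribed radius ≈ 7.7 mm, apex at z ≈ 10.3 mm.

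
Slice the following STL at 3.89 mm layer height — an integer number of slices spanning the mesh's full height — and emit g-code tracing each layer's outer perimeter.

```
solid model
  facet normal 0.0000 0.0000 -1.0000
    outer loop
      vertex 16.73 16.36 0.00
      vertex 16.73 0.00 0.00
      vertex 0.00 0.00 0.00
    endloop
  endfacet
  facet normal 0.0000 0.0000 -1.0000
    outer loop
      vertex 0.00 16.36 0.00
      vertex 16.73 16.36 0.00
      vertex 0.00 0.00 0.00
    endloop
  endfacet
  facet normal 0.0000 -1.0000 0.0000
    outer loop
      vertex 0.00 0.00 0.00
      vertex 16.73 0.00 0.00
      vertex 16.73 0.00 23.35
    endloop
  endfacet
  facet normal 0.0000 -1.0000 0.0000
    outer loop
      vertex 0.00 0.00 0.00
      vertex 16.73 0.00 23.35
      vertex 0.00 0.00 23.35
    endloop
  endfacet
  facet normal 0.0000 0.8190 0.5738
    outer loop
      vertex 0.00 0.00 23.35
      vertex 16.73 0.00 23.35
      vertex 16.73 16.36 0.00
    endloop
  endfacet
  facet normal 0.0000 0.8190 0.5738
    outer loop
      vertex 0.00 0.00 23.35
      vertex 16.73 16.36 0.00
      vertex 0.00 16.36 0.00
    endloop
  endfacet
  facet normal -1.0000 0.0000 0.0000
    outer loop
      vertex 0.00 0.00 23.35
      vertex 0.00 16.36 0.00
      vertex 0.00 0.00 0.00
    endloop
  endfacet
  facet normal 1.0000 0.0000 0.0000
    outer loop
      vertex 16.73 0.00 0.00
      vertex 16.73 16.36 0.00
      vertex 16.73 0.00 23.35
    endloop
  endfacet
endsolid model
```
; perimeter-only toolpath
G21 ; units = mm
G90 ; absolute positioning
G28 ; home
; layer 1
G0 Z3.89
G0 X0.00 Y0.00
G1 X16.73 Y0.00
G1 X16.73 Y13.63
G1 X0.00 Y13.63
G1 X0.00 Y0.00
; layer 2
G0 Z7.78
G0 X0.00 Y0.00
G1 X16.73 Y0.00
G1 X16.73 Y10.91
G1 X0.00 Y10.91
G1 X0.00 Y0.00
; layer 3
G0 Z11.68
G0 X0.00 Y0.00
G1 X16.73 Y0.00
G1 X16.73 Y8.18
G1 X0.00 Y8.18
G1 X0.00 Y0.00
; layer 4
G0 Z15.57
G0 X0.00 Y0.00
G1 X16.73 Y0.00
G1 X16.73 Y5.45
G1 X0.00 Y5.45
G1 X0.00 Y0.00
; layer 5
G0 Z19.46
G0 X0.00 Y0.00
G1 X16.73 Y0.00
G1 X16.73 Y2.73
G1 X0.00 Y2.73
G1 X0.00 Y0.00
M2 ; end

The solid is a wedge (ramp): 16.7 × 16.4 mm base, rising to 23.4 mm along the y=0 edge and sloping linearly to z=0 at y=16.4. Slicing at Δz = 3.89 mm — 6 equal slices spanning the solid's height, so layer i sits at z = i·h/6 — gives 5 non-empty perimeters. Each is a 4-segment closed polygon; G0 lifts to the layer z and rapids to the start vertex, then G1 traces the edges. The cross-section shrinks linearly with z (the slice at the apex is degenerate and omitted).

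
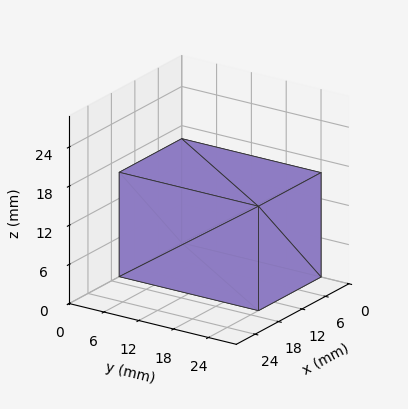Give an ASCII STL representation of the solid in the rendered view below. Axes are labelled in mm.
Reading the render: the shape is a rectangular box, roughly 16 × 24 mm footprint and 16 mm tall (dimensions read to the nearest mm from the axis ticks). For the STL, each face is triangulated and given an outward normal.

solid part
  facet normal 0.0000 0.0000 -1.0000
    outer loop
      vertex 16.000 24.000 0.000
      vertex 16.000 0.000 0.000
      vertex 0.000 0.000 0.000
    endloop
  endfacet
  facet normal 0.0000 0.0000 -1.0000
    outer loop
      vertex 0.000 24.000 0.000
      vertex 16.000 24.000 0.000
      vertex 0.000 0.000 0.000
    endloop
  endfacet
  facet normal 0.0000 0.0000 1.0000
    outer loop
      vertex 0.000 0.000 16.000
      vertex 16.000 0.000 16.000
      vertex 16.000 24.000 16.000
    endloop
  endfacet
  facet normal 0.0000 0.0000 1.0000
    outer loop
      vertex 0.000 0.000 16.000
      vertex 16.000 24.000 16.000
      vertex 0.000 24.000 16.000
    endloop
  endfacet
  facet normal 0.0000 -1.0000 0.0000
    outer loop
      vertex 0.000 0.000 0.000
      vertex 16.000 0.000 0.000
      vertex 16.000 0.000 16.000
    endloop
  endfacet
  facet normal 0.0000 -1.0000 0.0000
    outer loop
      vertex 0.000 0.000 0.000
      vertex 16.000 0.000 16.000
      vertex 0.000 0.000 16.000
    endloop
  endfacet
  facet normal 0.0000 1.0000 0.0000
    outer loop
      vertex 16.000 24.000 16.000
      vertex 16.000 24.000 0.000
      vertex 0.000 24.000 0.000
    endloop
  endfacet
  facet normal 0.0000 1.0000 0.0000
    outer loop
      vertex 0.000 24.000 16.000
      vertex 16.000 24.000 16.000
      vertex 0.000 24.000 0.000
    endloop
  endfacet
  facet normal -1.0000 0.0000 0.0000
    outer loop
      vertex 0.000 24.000 16.000
      vertex 0.000 24.000 0.000
      vertex 0.000 0.000 0.000
    endloop
  endfacet
  facet normal -1.0000 0.0000 0.0000
    outer loop
      vertex 0.000 0.000 16.000
      vertex 0.000 24.000 16.000
      vertex 0.000 0.000 0.000
    endloop
  endfacet
  facet normal 1.0000 0.0000 0.0000
    outer loop
      vertex 16.000 0.000 0.000
      vertex 16.000 24.000 0.000
      vertex 16.000 24.000 16.000
    endloop
  endfacet
  facet normal 1.0000 0.0000 0.0000
    outer loop
      vertex 16.000 0.000 0.000
      vertex 16.000 24.000 16.000
      vertex 16.000 0.000 16.000
    endloop
  endfacet
endsolid part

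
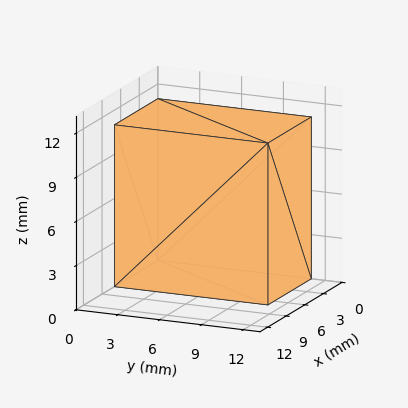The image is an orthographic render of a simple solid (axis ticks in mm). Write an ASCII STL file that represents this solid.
Reading the render: the shape is a rectangular box, roughly 7 × 11 mm footprint and 11 mm tall (dimensions read to the nearest mm from the axis ticks). For the STL, each face is triangulated and given an outward normal.

solid part
  facet normal 0.0000 0.0000 -1.0000
    outer loop
      vertex 7.000 11.000 0.000
      vertex 7.000 0.000 0.000
      vertex 0.000 0.000 0.000
    endloop
  endfacet
  facet normal 0.0000 0.0000 -1.0000
    outer loop
      vertex 0.000 11.000 0.000
      vertex 7.000 11.000 0.000
      vertex 0.000 0.000 0.000
    endloop
  endfacet
  facet normal 0.0000 0.0000 1.0000
    outer loop
      vertex 0.000 0.000 11.000
      vertex 7.000 0.000 11.000
      vertex 7.000 11.000 11.000
    endloop
  endfacet
  facet normal 0.0000 0.0000 1.0000
    outer loop
      vertex 0.000 0.000 11.000
      vertex 7.000 11.000 11.000
      vertex 0.000 11.000 11.000
    endloop
  endfacet
  facet normal 0.0000 -1.0000 0.0000
    outer loop
      vertex 0.000 0.000 0.000
      vertex 7.000 0.000 0.000
      vertex 7.000 0.000 11.000
    endloop
  endfacet
  facet normal 0.0000 -1.0000 0.0000
    outer loop
      vertex 0.000 0.000 0.000
      vertex 7.000 0.000 11.000
      vertex 0.000 0.000 11.000
    endloop
  endfacet
  facet normal 0.0000 1.0000 0.0000
    outer loop
      vertex 7.000 11.000 11.000
      vertex 7.000 11.000 0.000
      vertex 0.000 11.000 0.000
    endloop
  endfacet
  facet normal 0.0000 1.0000 0.0000
    outer loop
      vertex 0.000 11.000 11.000
      vertex 7.000 11.000 11.000
      vertex 0.000 11.000 0.000
    endloop
  endfacet
  facet normal -1.0000 0.0000 0.0000
    outer loop
      vertex 0.000 11.000 11.000
      vertex 0.000 11.000 0.000
      vertex 0.000 0.000 0.000
    endloop
  endfacet
  facet normal -1.0000 0.0000 0.0000
    outer loop
      vertex 0.000 0.000 11.000
      vertex 0.000 11.000 11.000
      vertex 0.000 0.000 0.000
    endloop
  endfacet
  facet normal 1.0000 0.0000 0.0000
    outer loop
      vertex 7.000 0.000 0.000
      vertex 7.000 11.000 0.000
      vertex 7.000 11.000 11.000
    endloop
  endfacet
  facet normal 1.0000 0.0000 0.0000
    outer loop
      vertex 7.000 0.000 0.000
      vertex 7.000 11.000 11.000
      vertex 7.000 0.000 11.000
    endloop
  endfacet
endsolid part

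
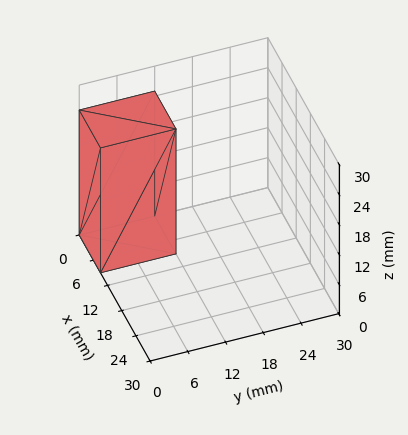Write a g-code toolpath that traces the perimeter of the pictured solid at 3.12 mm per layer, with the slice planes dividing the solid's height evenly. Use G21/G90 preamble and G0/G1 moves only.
Reading the render: the shape is a rectangular box, roughly 9 × 12 mm footprint and 25 mm tall (dimensions read to the nearest mm from the axis ticks). For the g-code, the solid's height is divided into equal slices at the stated Δz and each level perimeter traced with G1 moves after a G0 lift.

; perimeter-only toolpath
G21 ; units = mm
G90 ; absolute positioning
G28 ; home
; layer 1
G0 Z3.12
G0 X0.00 Y0.00
G1 X9.00 Y0.00
G1 X9.00 Y12.00
G1 X0.00 Y12.00
G1 X0.00 Y0.00
; layer 2
G0 Z6.25
G0 X0.00 Y0.00
G1 X9.00 Y0.00
G1 X9.00 Y12.00
G1 X0.00 Y12.00
G1 X0.00 Y0.00
; layer 3
G0 Z9.38
G0 X0.00 Y0.00
G1 X9.00 Y0.00
G1 X9.00 Y12.00
G1 X0.00 Y12.00
G1 X0.00 Y0.00
; layer 4
G0 Z12.50
G0 X0.00 Y0.00
G1 X9.00 Y0.00
G1 X9.00 Y12.00
G1 X0.00 Y12.00
G1 X0.00 Y0.00
; layer 5
G0 Z15.62
G0 X0.00 Y0.00
G1 X9.00 Y0.00
G1 X9.00 Y12.00
G1 X0.00 Y12.00
G1 X0.00 Y0.00
; layer 6
G0 Z18.75
G0 X0.00 Y0.00
G1 X9.00 Y0.00
G1 X9.00 Y12.00
G1 X0.00 Y12.00
G1 X0.00 Y0.00
; layer 7
G0 Z21.88
G0 X0.00 Y0.00
G1 X9.00 Y0.00
G1 X9.00 Y12.00
G1 X0.00 Y12.00
G1 X0.00 Y0.00
; layer 8
G0 Z25.00
G0 X0.00 Y0.00
G1 X9.00 Y0.00
G1 X9.00 Y12.00
G1 X0.00 Y12.00
G1 X0.00 Y0.00
M2 ; end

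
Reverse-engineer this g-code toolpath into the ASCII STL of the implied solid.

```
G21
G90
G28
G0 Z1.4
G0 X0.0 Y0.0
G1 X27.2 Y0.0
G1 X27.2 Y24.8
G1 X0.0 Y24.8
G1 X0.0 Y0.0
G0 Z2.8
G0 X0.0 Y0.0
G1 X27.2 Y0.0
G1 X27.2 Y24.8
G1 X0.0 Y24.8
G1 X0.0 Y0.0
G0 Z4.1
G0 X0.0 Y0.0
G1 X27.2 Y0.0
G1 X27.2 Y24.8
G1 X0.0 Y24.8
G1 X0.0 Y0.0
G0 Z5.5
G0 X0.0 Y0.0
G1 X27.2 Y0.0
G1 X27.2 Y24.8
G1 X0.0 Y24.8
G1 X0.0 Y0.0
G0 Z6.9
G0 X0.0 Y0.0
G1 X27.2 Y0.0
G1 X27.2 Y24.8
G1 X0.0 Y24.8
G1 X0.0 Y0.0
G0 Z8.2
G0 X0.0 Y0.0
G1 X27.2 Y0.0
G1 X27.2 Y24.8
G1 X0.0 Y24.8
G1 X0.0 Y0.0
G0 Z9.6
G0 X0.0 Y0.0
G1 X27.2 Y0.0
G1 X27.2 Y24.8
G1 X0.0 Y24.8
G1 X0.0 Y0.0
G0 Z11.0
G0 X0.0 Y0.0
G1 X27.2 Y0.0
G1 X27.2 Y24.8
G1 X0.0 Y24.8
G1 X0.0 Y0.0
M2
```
solid part
  facet normal 0.0000 0.0000 -1.0000
    outer loop
      vertex 27.2 24.8 0.0
      vertex 27.2 0.0 0.0
      vertex 0.0 0.0 0.0
    endloop
  endfacet
  facet normal 0.0000 0.0000 -1.0000
    outer loop
      vertex 0.0 24.8 0.0
      vertex 27.2 24.8 0.0
      vertex 0.0 0.0 0.0
    endloop
  endfacet
  facet normal 0.0000 0.0000 1.0000
    outer loop
      vertex 0.0 0.0 11.0
      vertex 27.2 0.0 11.0
      vertex 27.2 24.8 11.0
    endloop
  endfacet
  facet normal 0.0000 0.0000 1.0000
    outer loop
      vertex 0.0 0.0 11.0
      vertex 27.2 24.8 11.0
      vertex 0.0 24.8 11.0
    endloop
  endfacet
  facet normal 0.0000 -1.0000 0.0000
    outer loop
      vertex 0.0 0.0 0.0
      vertex 27.2 0.0 0.0
      vertex 27.2 0.0 11.0
    endloop
  endfacet
  facet normal 0.0000 -1.0000 0.0000
    outer loop
      vertex 0.0 0.0 0.0
      vertex 27.2 0.0 11.0
      vertex 0.0 0.0 11.0
    endloop
  endfacet
  facet normal 0.0000 1.0000 0.0000
    outer loop
      vertex 27.2 24.8 11.0
      vertex 27.2 24.8 0.0
      vertex 0.0 24.8 0.0
    endloop
  endfacet
  facet normal 0.0000 1.0000 0.0000
    outer loop
      vertex 0.0 24.8 11.0
      vertex 27.2 24.8 11.0
      vertex 0.0 24.8 0.0
    endloop
  endfacet
  facet normal -1.0000 0.0000 0.0000
    outer loop
      vertex 0.0 24.8 11.0
      vertex 0.0 24.8 0.0
      vertex 0.0 0.0 0.0
    endloop
  endfacet
  facet normal -1.0000 0.0000 0.0000
    outer loop
      vertex 0.0 0.0 11.0
      vertex 0.0 24.8 11.0
      vertex 0.0 0.0 0.0
    endloop
  endfacet
  facet normal 1.0000 0.0000 0.0000
    outer loop
      vertex 27.2 0.0 0.0
      vertex 27.2 24.8 0.0
      vertex 27.2 24.8 11.0
    endloop
  endfacet
  facet normal 1.0000 0.0000 0.0000
    outer loop
      vertex 27.2 0.0 0.0
      vertex 27.2 24.8 11.0
      vertex 27.2 0.0 11.0
    endloop
  endfacet
endsolid part

The G0 Z moves step by Δz≈1.4 mm. Every layer's G1 loop is the same polygon, so the solid is a straight extrusion of it from z=0 to z≈11. Closing with flat bottom and top caps and triangulating gives 12 facets — a rectangular box, roughly 27.2 × 24.8 mm footprint and 11 mm tall.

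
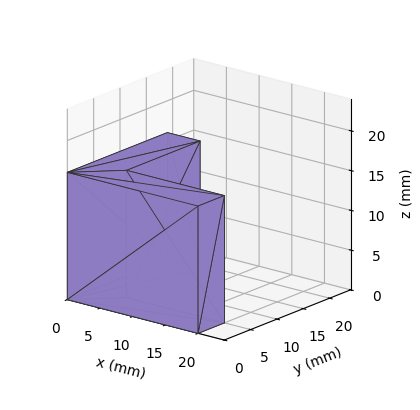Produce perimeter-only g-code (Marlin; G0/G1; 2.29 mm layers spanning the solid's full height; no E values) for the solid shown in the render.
Reading the render: the shape is an L-shaped prism: outer 20 × 19 mm, arm thicknesses ≈ 5 mm (horizontal) and 5 mm (vertical), extruded 16 mm in z (dimensions read to the nearest mm from the axis ticks). For the g-code, the solid's height is divided into equal slices at the stated Δz and each level perimeter traced with G1 moves after a G0 lift.

; perimeter-only toolpath
G21 ; units = mm
G90 ; absolute positioning
G28 ; home
; layer 1
G0 Z2.29
G0 X0.00 Y0.00
G1 X20.00 Y0.00
G1 X20.00 Y5.00
G1 X5.00 Y5.00
G1 X5.00 Y19.00
G1 X0.00 Y19.00
G1 X0.00 Y0.00
; layer 2
G0 Z4.57
G0 X0.00 Y0.00
G1 X20.00 Y0.00
G1 X20.00 Y5.00
G1 X5.00 Y5.00
G1 X5.00 Y19.00
G1 X0.00 Y19.00
G1 X0.00 Y0.00
; layer 3
G0 Z6.86
G0 X0.00 Y0.00
G1 X20.00 Y0.00
G1 X20.00 Y5.00
G1 X5.00 Y5.00
G1 X5.00 Y19.00
G1 X0.00 Y19.00
G1 X0.00 Y0.00
; layer 4
G0 Z9.14
G0 X0.00 Y0.00
G1 X20.00 Y0.00
G1 X20.00 Y5.00
G1 X5.00 Y5.00
G1 X5.00 Y19.00
G1 X0.00 Y19.00
G1 X0.00 Y0.00
; layer 5
G0 Z11.43
G0 X0.00 Y0.00
G1 X20.00 Y0.00
G1 X20.00 Y5.00
G1 X5.00 Y5.00
G1 X5.00 Y19.00
G1 X0.00 Y19.00
G1 X0.00 Y0.00
; layer 6
G0 Z13.71
G0 X0.00 Y0.00
G1 X20.00 Y0.00
G1 X20.00 Y5.00
G1 X5.00 Y5.00
G1 X5.00 Y19.00
G1 X0.00 Y19.00
G1 X0.00 Y0.00
; layer 7
G0 Z16.00
G0 X0.00 Y0.00
G1 X20.00 Y0.00
G1 X20.00 Y5.00
G1 X5.00 Y5.00
G1 X5.00 Y19.00
G1 X0.00 Y19.00
G1 X0.00 Y0.00
M2 ; end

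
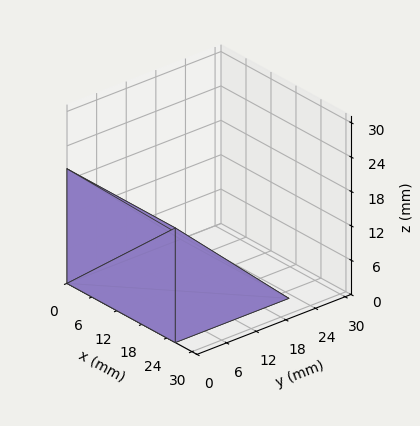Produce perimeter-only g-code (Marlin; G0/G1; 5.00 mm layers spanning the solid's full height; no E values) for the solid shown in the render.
Reading the render: the shape is a wedge (ramp): 26 × 23 mm base, rising to 20 mm along the y=0 edge and sloping linearly to z=0 at y=23 (dimensions read to the nearest mm from the axis ticks). For the g-code, the solid's height is divided into equal slices at the stated Δz and each level perimeter traced with G1 moves after a G0 lift.

; perimeter-only toolpath
G21 ; units = mm
G90 ; absolute positioning
G28 ; home
; layer 1
G0 Z5.00
G0 X0.00 Y0.00
G1 X26.00 Y0.00
G1 X26.00 Y17.25
G1 X0.00 Y17.25
G1 X0.00 Y0.00
; layer 2
G0 Z10.00
G0 X0.00 Y0.00
G1 X26.00 Y0.00
G1 X26.00 Y11.50
G1 X0.00 Y11.50
G1 X0.00 Y0.00
; layer 3
G0 Z15.00
G0 X0.00 Y0.00
G1 X26.00 Y0.00
G1 X26.00 Y5.75
G1 X0.00 Y5.75
G1 X0.00 Y0.00
M2 ; end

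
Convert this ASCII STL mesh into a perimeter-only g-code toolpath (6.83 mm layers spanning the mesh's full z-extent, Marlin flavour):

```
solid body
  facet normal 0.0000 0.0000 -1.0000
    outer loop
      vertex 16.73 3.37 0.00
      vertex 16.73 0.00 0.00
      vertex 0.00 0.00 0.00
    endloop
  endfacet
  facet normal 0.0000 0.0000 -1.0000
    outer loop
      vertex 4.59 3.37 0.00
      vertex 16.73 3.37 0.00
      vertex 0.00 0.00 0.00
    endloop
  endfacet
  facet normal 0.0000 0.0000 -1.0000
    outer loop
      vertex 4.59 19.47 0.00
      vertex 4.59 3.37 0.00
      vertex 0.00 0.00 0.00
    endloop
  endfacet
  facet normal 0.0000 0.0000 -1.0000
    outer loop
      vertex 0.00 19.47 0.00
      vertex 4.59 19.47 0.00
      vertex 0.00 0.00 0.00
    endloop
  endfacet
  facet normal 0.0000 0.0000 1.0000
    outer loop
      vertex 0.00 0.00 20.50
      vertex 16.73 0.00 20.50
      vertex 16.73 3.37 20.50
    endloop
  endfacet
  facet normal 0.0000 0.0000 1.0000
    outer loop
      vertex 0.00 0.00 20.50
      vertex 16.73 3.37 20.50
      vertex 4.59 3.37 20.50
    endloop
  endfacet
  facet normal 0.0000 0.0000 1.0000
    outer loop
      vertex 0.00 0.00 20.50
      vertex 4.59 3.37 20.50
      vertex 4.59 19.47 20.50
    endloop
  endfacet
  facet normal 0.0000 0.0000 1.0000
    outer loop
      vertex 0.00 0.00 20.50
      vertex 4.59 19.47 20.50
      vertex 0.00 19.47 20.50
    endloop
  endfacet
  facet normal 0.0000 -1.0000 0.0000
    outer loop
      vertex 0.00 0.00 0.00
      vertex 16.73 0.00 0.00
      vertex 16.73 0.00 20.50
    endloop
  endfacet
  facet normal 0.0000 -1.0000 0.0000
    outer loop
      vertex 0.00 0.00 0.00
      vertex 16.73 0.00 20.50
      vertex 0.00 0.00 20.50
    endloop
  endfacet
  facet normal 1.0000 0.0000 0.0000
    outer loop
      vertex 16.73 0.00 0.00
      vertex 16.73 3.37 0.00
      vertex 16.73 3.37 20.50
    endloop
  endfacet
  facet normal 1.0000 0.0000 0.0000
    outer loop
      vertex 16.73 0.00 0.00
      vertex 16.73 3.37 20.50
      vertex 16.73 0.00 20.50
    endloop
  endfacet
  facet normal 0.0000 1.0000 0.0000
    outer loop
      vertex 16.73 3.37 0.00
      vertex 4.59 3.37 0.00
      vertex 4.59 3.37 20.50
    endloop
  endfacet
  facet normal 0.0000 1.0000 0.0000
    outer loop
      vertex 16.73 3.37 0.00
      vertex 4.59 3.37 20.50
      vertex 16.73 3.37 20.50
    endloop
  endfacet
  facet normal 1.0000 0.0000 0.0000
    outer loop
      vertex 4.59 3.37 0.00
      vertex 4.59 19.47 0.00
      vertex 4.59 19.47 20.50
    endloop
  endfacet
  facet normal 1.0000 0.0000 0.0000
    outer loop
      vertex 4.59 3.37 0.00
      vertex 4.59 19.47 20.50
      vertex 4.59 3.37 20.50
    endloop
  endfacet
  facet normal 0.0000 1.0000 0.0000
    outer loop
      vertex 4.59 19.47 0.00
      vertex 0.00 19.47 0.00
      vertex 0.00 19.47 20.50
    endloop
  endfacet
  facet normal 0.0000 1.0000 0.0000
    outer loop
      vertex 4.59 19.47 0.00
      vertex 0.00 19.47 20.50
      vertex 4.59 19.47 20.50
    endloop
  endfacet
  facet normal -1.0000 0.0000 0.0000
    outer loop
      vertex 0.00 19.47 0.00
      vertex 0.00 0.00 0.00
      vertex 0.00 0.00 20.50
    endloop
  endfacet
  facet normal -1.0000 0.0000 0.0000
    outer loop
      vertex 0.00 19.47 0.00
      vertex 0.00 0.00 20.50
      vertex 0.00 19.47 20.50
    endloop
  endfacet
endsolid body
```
; perimeter-only toolpath
G21 ; units = mm
G90 ; absolute positioning
G28 ; home
; layer 1
G0 Z6.83
G0 X0.00 Y0.00
G1 X16.73 Y0.00
G1 X16.73 Y3.37
G1 X4.59 Y3.37
G1 X4.59 Y19.47
G1 X0.00 Y19.47
G1 X0.00 Y0.00
; layer 2
G0 Z13.67
G0 X0.00 Y0.00
G1 X16.73 Y0.00
G1 X16.73 Y3.37
G1 X4.59 Y3.37
G1 X4.59 Y19.47
G1 X0.00 Y19.47
G1 X0.00 Y0.00
; layer 3
G0 Z20.50
G0 X0.00 Y0.00
G1 X16.73 Y0.00
G1 X16.73 Y3.37
G1 X4.59 Y3.37
G1 X4.59 Y19.47
G1 X0.00 Y19.47
G1 X0.00 Y0.00
M2 ; end

The solid is an L-shaped prism: outer 16.7 × 19.5 mm, arm thicknesses ≈ 3.37 mm (horizontal) and 4.59 mm (vertical), extruded 20.5 mm in z. Slicing at Δz = 6.83 mm — 3 equal slices spanning the solid's height, so layer i sits at z = i·h/3 — gives 3 non-empty perimeters. Each is a 6-segment closed polygon; G0 lifts to the layer z and rapids to the start vertex, then G1 traces the edges.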